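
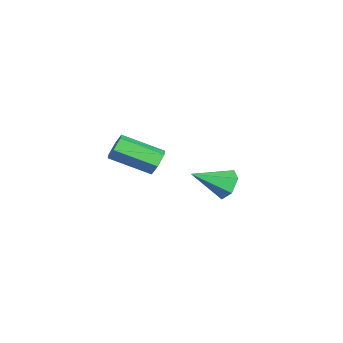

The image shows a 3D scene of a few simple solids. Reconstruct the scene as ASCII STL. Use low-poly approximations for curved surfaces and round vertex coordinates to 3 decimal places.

solid 
facet normal -0.323 0.827 -0.460
outer loop
vertex -2.149 -0.835 -3.104
vertex -2.603 -0.612 -2.384
vertex -1.771 -0.341 -2.481
endloop
endfacet
facet normal 0.903 -0.274 -0.331
outer loop
vertex -2.149 -0.835 -3.104
vertex -1.771 -0.341 -2.481
vertex -1.977 -2.208 -1.496
endloop
endfacet
facet normal -0.323 0.827 -0.460
outer loop
vertex -1.771 -0.341 -2.481
vertex -2.603 -0.612 -2.384
vertex -2.225 -0.118 -1.761
endloop
endfacet
facet normal 0.857 0.164 0.489
outer loop
vertex -1.771 -0.341 -2.481
vertex -2.225 -0.118 -1.761
vertex -1.977 -2.208 -1.496
endloop
endfacet
facet normal -0.324 0.827 -0.459
outer loop
vertex -2.225 -0.118 -1.761
vertex -2.603 -0.612 -2.384
vertex -3.057 -0.39 -1.663
endloop
endfacet
facet normal 0.073 0.134 0.988
outer loop
vertex -2.225 -0.118 -1.761
vertex -3.057 -0.39 -1.663
vertex -1.977 -2.208 -1.496
endloop
endfacet
facet normal -0.325 0.827 -0.459
outer loop
vertex -3.057 -0.39 -1.663
vertex -2.603 -0.612 -2.384
vertex -3.434 -0.884 -2.286
endloop
endfacet
facet normal -0.665 -0.334 0.668
outer loop
vertex -3.057 -0.39 -1.663
vertex -3.434 -0.884 -2.286
vertex -1.977 -2.208 -1.496
endloop
endfacet
facet normal -0.325 0.827 -0.460
outer loop
vertex -3.434 -0.884 -2.286
vertex -2.603 -0.612 -2.384
vertex -2.98 -1.106 -3.006
endloop
endfacet
facet normal -0.618 -0.771 -0.152
outer loop
vertex -3.434 -0.884 -2.286
vertex -2.98 -1.106 -3.006
vertex -1.977 -2.208 -1.496
endloop
endfacet
facet normal -0.324 0.827 -0.460
outer loop
vertex -2.98 -1.106 -3.006
vertex -2.603 -0.612 -2.384
vertex -2.149 -0.835 -3.104
endloop
endfacet
facet normal 0.165 -0.741 -0.651
outer loop
vertex -2.98 -1.106 -3.006
vertex -2.149 -0.835 -3.104
vertex -1.977 -2.208 -1.496
endloop
endfacet
facet normal -0.038 0.902 -0.429
outer loop
vertex 3.301 -2.627 2.18
vertex 3.071 -2.919 1.587
vertex 2.614 -2.707 2.073
endloop
endfacet
facet normal -0.187 0.415 0.890
outer loop
vertex 3.301 -2.627 2.18
vertex 2.614 -2.707 2.073
vertex 3.379 -4.45 3.047
endloop
endfacet
facet normal -0.187 0.415 0.890
outer loop
vertex 3.379 -4.45 3.047
vertex 2.614 -2.707 2.073
vertex 2.692 -4.53 2.94
endloop
endfacet
facet normal 0.039 -0.903 0.428
outer loop
vertex 3.379 -4.45 3.047
vertex 2.692 -4.53 2.94
vertex 3.149 -4.741 2.453
endloop
endfacet
facet normal -0.038 0.902 -0.429
outer loop
vertex 2.614 -2.707 2.073
vertex 3.071 -2.919 1.587
vertex 2.384 -2.999 1.48
endloop
endfacet
facet normal -0.944 0.108 0.313
outer loop
vertex 2.614 -2.707 2.073
vertex 2.384 -2.999 1.48
vertex 2.692 -4.53 2.94
endloop
endfacet
facet normal -0.944 0.108 0.312
outer loop
vertex 2.692 -4.53 2.94
vertex 2.384 -2.999 1.48
vertex 2.462 -4.822 2.346
endloop
endfacet
facet normal 0.040 -0.903 0.428
outer loop
vertex 2.692 -4.53 2.94
vertex 2.462 -4.822 2.346
vertex 3.149 -4.741 2.453
endloop
endfacet
facet normal -0.039 0.903 -0.428
outer loop
vertex 2.384 -2.999 1.48
vertex 3.071 -2.919 1.587
vertex 2.841 -3.21 0.993
endloop
endfacet
facet normal -0.757 -0.307 -0.577
outer loop
vertex 2.384 -2.999 1.48
vertex 2.841 -3.21 0.993
vertex 2.462 -4.822 2.346
endloop
endfacet
facet normal -0.756 -0.307 -0.578
outer loop
vertex 2.462 -4.822 2.346
vertex 2.841 -3.21 0.993
vertex 2.919 -5.033 1.86
endloop
endfacet
facet normal 0.040 -0.902 0.429
outer loop
vertex 2.462 -4.822 2.346
vertex 2.919 -5.033 1.86
vertex 3.149 -4.741 2.453
endloop
endfacet
facet normal -0.039 0.903 -0.428
outer loop
vertex 2.841 -3.21 0.993
vertex 3.071 -2.919 1.587
vertex 3.528 -3.13 1.1
endloop
endfacet
facet normal 0.187 -0.415 -0.890
outer loop
vertex 2.841 -3.21 0.993
vertex 3.528 -3.13 1.1
vertex 2.919 -5.033 1.86
endloop
endfacet
facet normal 0.187 -0.415 -0.890
outer loop
vertex 2.919 -5.033 1.86
vertex 3.528 -3.13 1.1
vertex 3.606 -4.953 1.967
endloop
endfacet
facet normal 0.038 -0.902 0.429
outer loop
vertex 2.919 -5.033 1.86
vertex 3.606 -4.953 1.967
vertex 3.149 -4.741 2.453
endloop
endfacet
facet normal -0.040 0.903 -0.428
outer loop
vertex 3.528 -3.13 1.1
vertex 3.071 -2.919 1.587
vertex 3.758 -2.838 1.694
endloop
endfacet
facet normal 0.944 -0.108 -0.312
outer loop
vertex 3.528 -3.13 1.1
vertex 3.758 -2.838 1.694
vertex 3.606 -4.953 1.967
endloop
endfacet
facet normal 0.944 -0.108 -0.313
outer loop
vertex 3.606 -4.953 1.967
vertex 3.758 -2.838 1.694
vertex 3.836 -4.661 2.56
endloop
endfacet
facet normal 0.038 -0.902 0.429
outer loop
vertex 3.606 -4.953 1.967
vertex 3.836 -4.661 2.56
vertex 3.149 -4.741 2.453
endloop
endfacet
facet normal -0.040 0.902 -0.429
outer loop
vertex 3.758 -2.838 1.694
vertex 3.071 -2.919 1.587
vertex 3.301 -2.627 2.18
endloop
endfacet
facet normal 0.756 0.307 0.578
outer loop
vertex 3.758 -2.838 1.694
vertex 3.301 -2.627 2.18
vertex 3.836 -4.661 2.56
endloop
endfacet
facet normal 0.757 0.307 0.577
outer loop
vertex 3.836 -4.661 2.56
vertex 3.301 -2.627 2.18
vertex 3.379 -4.45 3.047
endloop
endfacet
facet normal 0.039 -0.903 0.428
outer loop
vertex 3.836 -4.661 2.56
vertex 3.379 -4.45 3.047
vertex 3.149 -4.741 2.453
endloop
endfacet

endsolid


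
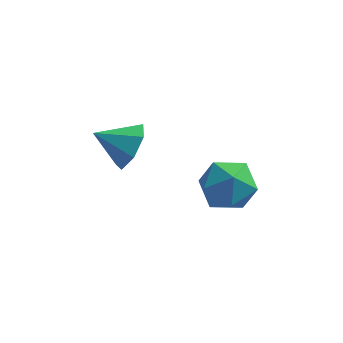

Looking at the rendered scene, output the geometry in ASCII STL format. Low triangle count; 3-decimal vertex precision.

solid 
facet normal -0.601 0.684 -0.414
outer loop
vertex 2.43 -2.739 -2.512
vertex 1.583 -2.982 -1.685
vertex 2.409 -2.126 -1.47
endloop
endfacet
facet normal 0.085 0.860 -0.504
outer loop
vertex 2.43 -2.739 -2.512
vertex 2.409 -2.126 -1.47
vertex 3.463 -2.5 -1.93
endloop
endfacet
facet normal 0.405 0.327 -0.854
outer loop
vertex 2.43 -2.739 -2.512
vertex 3.463 -2.5 -1.93
vertex 3.288 -3.587 -2.429
endloop
endfacet
facet normal -0.082 -0.179 -0.980
outer loop
vertex 2.43 -2.739 -2.512
vertex 3.288 -3.587 -2.429
vertex 2.126 -3.886 -2.277
endloop
endfacet
facet normal -0.704 0.041 -0.709
outer loop
vertex 2.43 -2.739 -2.512
vertex 2.126 -3.886 -2.277
vertex 1.583 -2.982 -1.685
endloop
endfacet
facet normal 0.385 0.912 0.140
outer loop
vertex 3.463 -2.5 -1.93
vertex 2.409 -2.126 -1.47
vertex 3.254 -2.594 -0.743
endloop
endfacet
facet normal -0.724 0.627 0.286
outer loop
vertex 2.409 -2.126 -1.47
vertex 1.583 -2.982 -1.685
vertex 2.092 -2.893 -0.591
endloop
endfacet
facet normal -0.892 -0.411 -0.190
outer loop
vertex 1.583 -2.982 -1.685
vertex 2.126 -3.886 -2.277
vertex 1.917 -3.98 -1.09
endloop
endfacet
facet normal 0.116 -0.769 -0.629
outer loop
vertex 2.126 -3.886 -2.277
vertex 3.288 -3.587 -2.429
vertex 2.971 -4.354 -1.55
endloop
endfacet
facet normal 0.904 0.049 -0.425
outer loop
vertex 3.288 -3.587 -2.429
vertex 3.463 -2.5 -1.93
vertex 3.797 -3.498 -1.335
endloop
endfacet
facet normal 0.082 0.179 0.980
outer loop
vertex 2.95 -3.741 -0.508
vertex 3.254 -2.594 -0.743
vertex 2.092 -2.893 -0.591
endloop
endfacet
facet normal -0.405 -0.327 0.854
outer loop
vertex 2.95 -3.741 -0.508
vertex 2.092 -2.893 -0.591
vertex 1.917 -3.98 -1.09
endloop
endfacet
facet normal -0.085 -0.860 0.504
outer loop
vertex 2.95 -3.741 -0.508
vertex 1.917 -3.98 -1.09
vertex 2.971 -4.354 -1.55
endloop
endfacet
facet normal 0.601 -0.684 0.414
outer loop
vertex 2.95 -3.741 -0.508
vertex 2.971 -4.354 -1.55
vertex 3.797 -3.498 -1.335
endloop
endfacet
facet normal 0.704 -0.041 0.709
outer loop
vertex 2.95 -3.741 -0.508
vertex 3.797 -3.498 -1.335
vertex 3.254 -2.594 -0.743
endloop
endfacet
facet normal -0.116 0.769 0.629
outer loop
vertex 2.092 -2.893 -0.591
vertex 3.254 -2.594 -0.743
vertex 2.409 -2.126 -1.47
endloop
endfacet
facet normal -0.904 -0.049 0.425
outer loop
vertex 1.917 -3.98 -1.09
vertex 2.092 -2.893 -0.591
vertex 1.583 -2.982 -1.685
endloop
endfacet
facet normal -0.385 -0.912 -0.140
outer loop
vertex 2.971 -4.354 -1.55
vertex 1.917 -3.98 -1.09
vertex 2.126 -3.886 -2.277
endloop
endfacet
facet normal 0.724 -0.627 -0.286
outer loop
vertex 3.797 -3.498 -1.335
vertex 2.971 -4.354 -1.55
vertex 3.288 -3.587 -2.429
endloop
endfacet
facet normal 0.892 0.411 0.190
outer loop
vertex 3.254 -2.594 -0.743
vertex 3.797 -3.498 -1.335
vertex 3.463 -2.5 -1.93
endloop
endfacet
facet normal 0.864 0.099 -0.493
outer loop
vertex -0.392 -3.143 0.775
vertex -0.929 -2.894 -0.117
vertex -0.567 -2.24 0.649
endloop
endfacet
facet normal -0.067 0.125 0.990
outer loop
vertex -0.392 -3.143 0.775
vertex -0.567 -2.24 0.649
vertex -2.251 -3.046 0.637
endloop
endfacet
facet normal 0.864 0.099 -0.493
outer loop
vertex -0.567 -2.24 0.649
vertex -0.929 -2.894 -0.117
vertex -1.015 -1.829 -0.053
endloop
endfacet
facet normal -0.340 0.701 0.627
outer loop
vertex -0.567 -2.24 0.649
vertex -1.015 -1.829 -0.053
vertex -2.251 -3.046 0.637
endloop
endfacet
facet normal 0.865 0.099 -0.492
outer loop
vertex -1.015 -1.829 -0.053
vertex -0.929 -2.894 -0.117
vertex -1.397 -2.22 -0.803
endloop
endfacet
facet normal -0.705 0.709 -0.011
outer loop
vertex -1.015 -1.829 -0.053
vertex -1.397 -2.22 -0.803
vertex -2.251 -3.046 0.637
endloop
endfacet
facet normal 0.865 0.099 -0.492
outer loop
vertex -1.397 -2.22 -0.803
vertex -0.929 -2.894 -0.117
vertex -1.427 -3.118 -1.037
endloop
endfacet
facet normal -0.885 0.145 -0.442
outer loop
vertex -1.397 -2.22 -0.803
vertex -1.427 -3.118 -1.037
vertex -2.251 -3.046 0.637
endloop
endfacet
facet normal 0.865 0.100 -0.492
outer loop
vertex -1.427 -3.118 -1.037
vertex -0.929 -2.894 -0.117
vertex -1.081 -3.847 -0.577
endloop
endfacet
facet normal -0.746 -0.571 -0.343
outer loop
vertex -1.427 -3.118 -1.037
vertex -1.081 -3.847 -0.577
vertex -2.251 -3.046 0.637
endloop
endfacet
facet normal 0.865 0.100 -0.492
outer loop
vertex -1.081 -3.847 -0.577
vertex -0.929 -2.894 -0.117
vertex -0.621 -3.859 0.229
endloop
endfacet
facet normal -0.393 -0.895 0.211
outer loop
vertex -1.081 -3.847 -0.577
vertex -0.621 -3.859 0.229
vertex -2.251 -3.046 0.637
endloop
endfacet
facet normal 0.864 0.099 -0.493
outer loop
vertex -0.621 -3.859 0.229
vertex -0.929 -2.894 -0.117
vertex -0.392 -3.143 0.775
endloop
endfacet
facet normal -0.090 -0.585 0.806
outer loop
vertex -0.621 -3.859 0.229
vertex -0.392 -3.143 0.775
vertex -2.251 -3.046 0.637
endloop
endfacet

endsolid


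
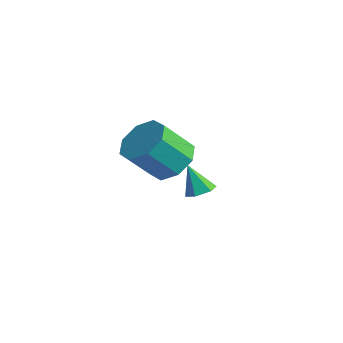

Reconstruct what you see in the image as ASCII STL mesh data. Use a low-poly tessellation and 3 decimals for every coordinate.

solid 
facet normal 0.208 0.629 -0.749
outer loop
vertex 1.611 -1.043 0.668
vertex 1.193 -1.678 0.018
vertex 0.863 -0.912 0.57
endloop
endfacet
facet normal 0.048 0.758 0.650
outer loop
vertex 1.611 -1.043 0.668
vertex 0.863 -0.912 0.57
vertex 1.265 -2.087 1.911
endloop
endfacet
facet normal 0.048 0.758 0.650
outer loop
vertex 1.265 -2.087 1.911
vertex 0.863 -0.912 0.57
vertex 0.517 -1.956 1.813
endloop
endfacet
facet normal -0.208 -0.629 0.749
outer loop
vertex 1.265 -2.087 1.911
vertex 0.517 -1.956 1.813
vertex 0.847 -2.722 1.262
endloop
endfacet
facet normal 0.209 0.629 -0.748
outer loop
vertex 0.863 -0.912 0.57
vertex 1.193 -1.678 0.018
vertex 0.309 -1.23 0.148
endloop
endfacet
facet normal -0.658 0.657 0.369
outer loop
vertex 0.863 -0.912 0.57
vertex 0.309 -1.23 0.148
vertex 0.517 -1.956 1.813
endloop
endfacet
facet normal -0.657 0.658 0.369
outer loop
vertex 0.517 -1.956 1.813
vertex 0.309 -1.23 0.148
vertex -0.037 -2.273 1.392
endloop
endfacet
facet normal -0.209 -0.629 0.749
outer loop
vertex 0.517 -1.956 1.813
vertex -0.037 -2.273 1.392
vertex 0.847 -2.722 1.262
endloop
endfacet
facet normal 0.209 0.629 -0.749
outer loop
vertex 0.309 -1.23 0.148
vertex 1.193 -1.678 0.018
vertex 0.273 -1.81 -0.349
endloop
endfacet
facet normal -0.977 0.171 -0.129
outer loop
vertex 0.309 -1.23 0.148
vertex 0.273 -1.81 -0.349
vertex -0.037 -2.273 1.392
endloop
endfacet
facet normal -0.977 0.172 -0.128
outer loop
vertex -0.037 -2.273 1.392
vertex 0.273 -1.81 -0.349
vertex -0.074 -2.854 0.894
endloop
endfacet
facet normal -0.209 -0.629 0.749
outer loop
vertex -0.037 -2.273 1.392
vertex -0.074 -2.854 0.894
vertex 0.847 -2.722 1.262
endloop
endfacet
facet normal 0.209 0.628 -0.749
outer loop
vertex 0.273 -1.81 -0.349
vertex 1.193 -1.678 0.018
vertex 0.775 -2.313 -0.631
endloop
endfacet
facet normal -0.725 -0.415 -0.550
outer loop
vertex 0.273 -1.81 -0.349
vertex 0.775 -2.313 -0.631
vertex -0.074 -2.854 0.894
endloop
endfacet
facet normal -0.724 -0.415 -0.551
outer loop
vertex -0.074 -2.854 0.894
vertex 0.775 -2.313 -0.631
vertex 0.429 -3.357 0.612
endloop
endfacet
facet normal -0.209 -0.629 0.749
outer loop
vertex -0.074 -2.854 0.894
vertex 0.429 -3.357 0.612
vertex 0.847 -2.722 1.262
endloop
endfacet
facet normal 0.208 0.629 -0.749
outer loop
vertex 0.775 -2.313 -0.631
vertex 1.193 -1.678 0.018
vertex 1.523 -2.444 -0.533
endloop
endfacet
facet normal -0.048 -0.758 -0.650
outer loop
vertex 0.775 -2.313 -0.631
vertex 1.523 -2.444 -0.533
vertex 0.429 -3.357 0.612
endloop
endfacet
facet normal -0.048 -0.758 -0.650
outer loop
vertex 0.429 -3.357 0.612
vertex 1.523 -2.444 -0.533
vertex 1.177 -3.488 0.71
endloop
endfacet
facet normal -0.208 -0.629 0.749
outer loop
vertex 0.429 -3.357 0.612
vertex 1.177 -3.488 0.71
vertex 0.847 -2.722 1.262
endloop
endfacet
facet normal 0.209 0.629 -0.749
outer loop
vertex 1.523 -2.444 -0.533
vertex 1.193 -1.678 0.018
vertex 2.077 -2.127 -0.112
endloop
endfacet
facet normal 0.657 -0.657 -0.369
outer loop
vertex 1.523 -2.444 -0.533
vertex 2.077 -2.127 -0.112
vertex 1.177 -3.488 0.71
endloop
endfacet
facet normal 0.658 -0.657 -0.368
outer loop
vertex 1.177 -3.488 0.71
vertex 2.077 -2.127 -0.112
vertex 1.731 -3.17 1.132
endloop
endfacet
facet normal -0.209 -0.629 0.748
outer loop
vertex 1.177 -3.488 0.71
vertex 1.731 -3.17 1.132
vertex 0.847 -2.722 1.262
endloop
endfacet
facet normal 0.209 0.629 -0.749
outer loop
vertex 2.077 -2.127 -0.112
vertex 1.193 -1.678 0.018
vertex 2.114 -1.546 0.386
endloop
endfacet
facet normal 0.977 -0.172 0.128
outer loop
vertex 2.077 -2.127 -0.112
vertex 2.114 -1.546 0.386
vertex 1.731 -3.17 1.132
endloop
endfacet
facet normal 0.977 -0.171 0.129
outer loop
vertex 1.731 -3.17 1.132
vertex 2.114 -1.546 0.386
vertex 1.767 -2.59 1.629
endloop
endfacet
facet normal -0.209 -0.629 0.749
outer loop
vertex 1.731 -3.17 1.132
vertex 1.767 -2.59 1.629
vertex 0.847 -2.722 1.262
endloop
endfacet
facet normal 0.209 0.629 -0.749
outer loop
vertex 2.114 -1.546 0.386
vertex 1.193 -1.678 0.018
vertex 1.611 -1.043 0.668
endloop
endfacet
facet normal 0.724 0.415 0.551
outer loop
vertex 2.114 -1.546 0.386
vertex 1.611 -1.043 0.668
vertex 1.767 -2.59 1.629
endloop
endfacet
facet normal 0.725 0.415 0.550
outer loop
vertex 1.767 -2.59 1.629
vertex 1.611 -1.043 0.668
vertex 1.265 -2.087 1.911
endloop
endfacet
facet normal -0.209 -0.628 0.749
outer loop
vertex 1.767 -2.59 1.629
vertex 1.265 -2.087 1.911
vertex 0.847 -2.722 1.262
endloop
endfacet
facet normal 0.449 0.110 -0.887
outer loop
vertex -0.542 0.783 -3.589
vertex -0.852 1.312 -3.68
vertex -0.299 1.321 -3.399
endloop
endfacet
facet normal 0.576 -0.491 0.653
outer loop
vertex -0.542 0.783 -3.589
vertex -0.299 1.321 -3.399
vertex -1.448 1.168 -2.5
endloop
endfacet
facet normal 0.449 0.108 -0.887
outer loop
vertex -0.299 1.321 -3.399
vertex -0.852 1.312 -3.68
vertex -0.608 1.85 -3.491
endloop
endfacet
facet normal 0.519 0.432 0.737
outer loop
vertex -0.299 1.321 -3.399
vertex -0.608 1.85 -3.491
vertex -1.448 1.168 -2.5
endloop
endfacet
facet normal 0.448 0.109 -0.888
outer loop
vertex -0.608 1.85 -3.491
vertex -0.852 1.312 -3.68
vertex -1.161 1.842 -3.771
endloop
endfacet
facet normal -0.224 0.881 0.417
outer loop
vertex -0.608 1.85 -3.491
vertex -1.161 1.842 -3.771
vertex -1.448 1.168 -2.5
endloop
endfacet
facet normal 0.448 0.109 -0.888
outer loop
vertex -1.161 1.842 -3.771
vertex -0.852 1.312 -3.68
vertex -1.405 1.304 -3.96
endloop
endfacet
facet normal -0.912 0.410 0.011
outer loop
vertex -1.161 1.842 -3.771
vertex -1.405 1.304 -3.96
vertex -1.448 1.168 -2.5
endloop
endfacet
facet normal 0.448 0.110 -0.887
outer loop
vertex -1.405 1.304 -3.96
vertex -0.852 1.312 -3.68
vertex -1.095 0.774 -3.869
endloop
endfacet
facet normal -0.855 -0.513 -0.073
outer loop
vertex -1.405 1.304 -3.96
vertex -1.095 0.774 -3.869
vertex -1.448 1.168 -2.5
endloop
endfacet
facet normal 0.448 0.110 -0.887
outer loop
vertex -1.095 0.774 -3.869
vertex -0.852 1.312 -3.68
vertex -0.542 0.783 -3.589
endloop
endfacet
facet normal -0.110 -0.962 0.249
outer loop
vertex -1.095 0.774 -3.869
vertex -0.542 0.783 -3.589
vertex -1.448 1.168 -2.5
endloop
endfacet

endsolid


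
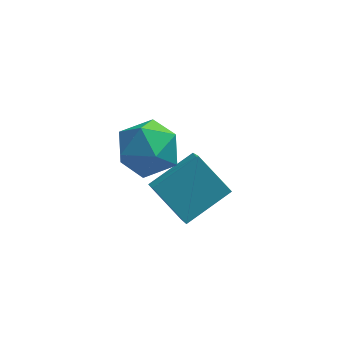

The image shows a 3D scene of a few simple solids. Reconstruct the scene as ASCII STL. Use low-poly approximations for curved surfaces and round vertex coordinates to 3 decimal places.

solid 
facet normal 0.302 0.391 0.869
outer loop
vertex 1.874 2.775 2.446
vertex 1.588 2.024 2.883
vertex 2.444 2.07 2.565
endloop
endfacet
facet normal 0.705 0.626 0.332
outer loop
vertex 1.874 2.775 2.446
vertex 2.444 2.07 2.565
vertex 2.426 2.514 1.765
endloop
endfacet
facet normal 0.278 0.951 -0.139
outer loop
vertex 1.874 2.775 2.446
vertex 2.426 2.514 1.765
vertex 1.558 2.742 1.589
endloop
endfacet
facet normal -0.390 0.914 0.109
outer loop
vertex 1.874 2.775 2.446
vertex 1.558 2.742 1.589
vertex 1.04 2.439 2.279
endloop
endfacet
facet normal -0.376 0.569 0.732
outer loop
vertex 1.874 2.775 2.446
vertex 1.04 2.439 2.279
vertex 1.588 2.024 2.883
endloop
endfacet
facet normal 0.998 0.059 0.010
outer loop
vertex 2.426 2.514 1.765
vertex 2.444 2.07 2.565
vertex 2.48 1.601 1.781
endloop
endfacet
facet normal 0.345 -0.323 0.881
outer loop
vertex 2.444 2.07 2.565
vertex 1.588 2.024 2.883
vertex 1.962 1.298 2.471
endloop
endfacet
facet normal -0.751 -0.033 0.659
outer loop
vertex 1.588 2.024 2.883
vertex 1.04 2.439 2.279
vertex 1.094 1.526 2.295
endloop
endfacet
facet normal -0.775 0.526 -0.350
outer loop
vertex 1.04 2.439 2.279
vertex 1.558 2.742 1.589
vertex 1.076 1.97 1.495
endloop
endfacet
facet normal 0.306 0.584 -0.752
outer loop
vertex 1.558 2.742 1.589
vertex 2.426 2.514 1.765
vertex 1.932 2.016 1.177
endloop
endfacet
facet normal 0.390 -0.914 -0.109
outer loop
vertex 1.646 1.265 1.614
vertex 2.48 1.601 1.781
vertex 1.962 1.298 2.471
endloop
endfacet
facet normal -0.278 -0.951 0.139
outer loop
vertex 1.646 1.265 1.614
vertex 1.962 1.298 2.471
vertex 1.094 1.526 2.295
endloop
endfacet
facet normal -0.705 -0.626 -0.332
outer loop
vertex 1.646 1.265 1.614
vertex 1.094 1.526 2.295
vertex 1.076 1.97 1.495
endloop
endfacet
facet normal -0.302 -0.391 -0.869
outer loop
vertex 1.646 1.265 1.614
vertex 1.076 1.97 1.495
vertex 1.932 2.016 1.177
endloop
endfacet
facet normal 0.376 -0.569 -0.732
outer loop
vertex 1.646 1.265 1.614
vertex 1.932 2.016 1.177
vertex 2.48 1.601 1.781
endloop
endfacet
facet normal 0.775 -0.526 0.350
outer loop
vertex 1.962 1.298 2.471
vertex 2.48 1.601 1.781
vertex 2.444 2.07 2.565
endloop
endfacet
facet normal -0.306 -0.584 0.752
outer loop
vertex 1.094 1.526 2.295
vertex 1.962 1.298 2.471
vertex 1.588 2.024 2.883
endloop
endfacet
facet normal -0.998 -0.059 -0.010
outer loop
vertex 1.076 1.97 1.495
vertex 1.094 1.526 2.295
vertex 1.04 2.439 2.279
endloop
endfacet
facet normal -0.345 0.323 -0.881
outer loop
vertex 1.932 2.016 1.177
vertex 1.076 1.97 1.495
vertex 1.558 2.742 1.589
endloop
endfacet
facet normal 0.751 0.033 -0.659
outer loop
vertex 2.48 1.601 1.781
vertex 1.932 2.016 1.177
vertex 2.426 2.514 1.765
endloop
endfacet
facet normal -0.773 -0.495 -0.397
outer loop
vertex 2.712 1.453 -0.632
vertex 1.865 2.096 0.215
vertex 2.584 2.226 -1.347
endloop
endfacet
facet normal 0.623 -0.473 -0.623
outer loop
vertex 3.735 2.964 -0.755
vertex 2.712 1.453 -0.632
vertex 2.584 2.226 -1.347
endloop
endfacet
facet normal -0.773 -0.495 -0.397
outer loop
vertex 2.584 2.226 -1.347
vertex 1.865 2.096 0.215
vertex 1.737 2.869 -0.499
endloop
endfacet
facet normal -0.121 0.729 -0.674
outer loop
vertex 1.737 2.869 -0.499
vertex 3.735 2.964 -0.755
vertex 2.584 2.226 -1.347
endloop
endfacet
facet normal 0.121 -0.729 0.674
outer loop
vertex 2.712 1.453 -0.632
vertex 3.016 2.834 0.807
vertex 1.865 2.096 0.215
endloop
endfacet
facet normal 0.623 -0.473 -0.623
outer loop
vertex 3.863 2.191 -0.041
vertex 2.712 1.453 -0.632
vertex 3.735 2.964 -0.755
endloop
endfacet
facet normal 0.121 -0.729 0.674
outer loop
vertex 3.863 2.191 -0.041
vertex 3.016 2.834 0.807
vertex 2.712 1.453 -0.632
endloop
endfacet
facet normal -0.623 0.472 0.623
outer loop
vertex 1.865 2.096 0.215
vertex 3.016 2.834 0.807
vertex 1.737 2.869 -0.499
endloop
endfacet
facet normal -0.121 0.729 -0.674
outer loop
vertex 2.888 3.607 0.092
vertex 3.735 2.964 -0.755
vertex 1.737 2.869 -0.499
endloop
endfacet
facet normal -0.623 0.473 0.623
outer loop
vertex 1.737 2.869 -0.499
vertex 3.016 2.834 0.807
vertex 2.888 3.607 0.092
endloop
endfacet
facet normal 0.773 0.495 0.397
outer loop
vertex 2.888 3.607 0.092
vertex 3.863 2.191 -0.041
vertex 3.735 2.964 -0.755
endloop
endfacet
facet normal 0.773 0.495 0.397
outer loop
vertex 3.016 2.834 0.807
vertex 3.863 2.191 -0.041
vertex 2.888 3.607 0.092
endloop
endfacet

endsolid


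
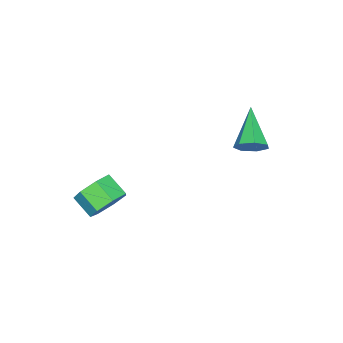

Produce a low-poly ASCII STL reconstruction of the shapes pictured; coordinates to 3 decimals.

solid 
facet normal 0.749 0.408 -0.522
outer loop
vertex -0.288 1.816 -0.248
vertex -0.791 2.145 -0.712
vertex -0.491 2.417 -0.069
endloop
endfacet
facet normal 0.323 -0.168 0.931
outer loop
vertex -0.288 1.816 -0.248
vertex -0.491 2.417 -0.069
vertex -2.349 1.295 0.372
endloop
endfacet
facet normal 0.748 0.409 -0.522
outer loop
vertex -0.491 2.417 -0.069
vertex -0.791 2.145 -0.712
vertex -0.921 2.814 -0.374
endloop
endfacet
facet normal -0.116 0.523 0.844
outer loop
vertex -0.491 2.417 -0.069
vertex -0.921 2.814 -0.374
vertex -2.349 1.295 0.372
endloop
endfacet
facet normal 0.748 0.409 -0.522
outer loop
vertex -0.921 2.814 -0.374
vertex -0.791 2.145 -0.712
vertex -1.253 2.707 -0.934
endloop
endfacet
facet normal -0.644 0.725 0.243
outer loop
vertex -0.921 2.814 -0.374
vertex -1.253 2.707 -0.934
vertex -2.349 1.295 0.372
endloop
endfacet
facet normal 0.749 0.410 -0.521
outer loop
vertex -1.253 2.707 -0.934
vertex -0.791 2.145 -0.712
vertex -1.237 2.178 -1.327
endloop
endfacet
facet normal -0.863 0.284 -0.417
outer loop
vertex -1.253 2.707 -0.934
vertex -1.237 2.178 -1.327
vertex -2.349 1.295 0.372
endloop
endfacet
facet normal 0.749 0.409 -0.521
outer loop
vertex -1.237 2.178 -1.327
vertex -0.791 2.145 -0.712
vertex -0.886 1.624 -1.257
endloop
endfacet
facet normal -0.609 -0.467 -0.641
outer loop
vertex -1.237 2.178 -1.327
vertex -0.886 1.624 -1.257
vertex -2.349 1.295 0.372
endloop
endfacet
facet normal 0.748 0.410 -0.522
outer loop
vertex -0.886 1.624 -1.257
vertex -0.791 2.145 -0.712
vertex -0.463 1.463 -0.777
endloop
endfacet
facet normal -0.072 -0.963 -0.259
outer loop
vertex -0.886 1.624 -1.257
vertex -0.463 1.463 -0.777
vertex -2.349 1.295 0.372
endloop
endfacet
facet normal 0.749 0.410 -0.521
outer loop
vertex -0.463 1.463 -0.777
vertex -0.791 2.145 -0.712
vertex -0.288 1.816 -0.248
endloop
endfacet
facet normal 0.342 -0.830 0.441
outer loop
vertex -0.463 1.463 -0.777
vertex -0.288 1.816 -0.248
vertex -2.349 1.295 0.372
endloop
endfacet
facet normal 0.232 0.821 -0.522
outer loop
vertex 4.021 -1.651 -2.035
vertex 3.675 -2.054 -2.823
vertex 3.221 -1.518 -2.182
endloop
endfacet
facet normal -0.062 0.548 0.834
outer loop
vertex 4.021 -1.651 -2.035
vertex 3.221 -1.518 -2.182
vertex 3.752 -2.603 -1.43
endloop
endfacet
facet normal -0.063 0.548 0.834
outer loop
vertex 3.752 -2.603 -1.43
vertex 3.221 -1.518 -2.182
vertex 2.952 -2.471 -1.577
endloop
endfacet
facet normal -0.231 -0.821 0.522
outer loop
vertex 3.752 -2.603 -1.43
vertex 2.952 -2.471 -1.577
vertex 3.405 -3.006 -2.217
endloop
endfacet
facet normal 0.232 0.821 -0.522
outer loop
vertex 3.221 -1.518 -2.182
vertex 3.675 -2.054 -2.823
vertex 2.762 -1.789 -2.812
endloop
endfacet
facet normal -0.798 0.467 0.381
outer loop
vertex 3.221 -1.518 -2.182
vertex 2.762 -1.789 -2.812
vertex 2.952 -2.471 -1.577
endloop
endfacet
facet normal -0.797 0.468 0.381
outer loop
vertex 2.952 -2.471 -1.577
vertex 2.762 -1.789 -2.812
vertex 2.493 -2.741 -2.206
endloop
endfacet
facet normal -0.232 -0.821 0.522
outer loop
vertex 2.952 -2.471 -1.577
vertex 2.493 -2.741 -2.206
vertex 3.405 -3.006 -2.217
endloop
endfacet
facet normal 0.232 0.821 -0.522
outer loop
vertex 2.762 -1.789 -2.812
vertex 3.675 -2.054 -2.823
vertex 2.99 -2.259 -3.449
endloop
endfacet
facet normal -0.933 0.035 -0.359
outer loop
vertex 2.762 -1.789 -2.812
vertex 2.99 -2.259 -3.449
vertex 2.493 -2.741 -2.206
endloop
endfacet
facet normal -0.933 0.035 -0.359
outer loop
vertex 2.493 -2.741 -2.206
vertex 2.99 -2.259 -3.449
vertex 2.721 -3.211 -2.844
endloop
endfacet
facet normal -0.232 -0.821 0.522
outer loop
vertex 2.493 -2.741 -2.206
vertex 2.721 -3.211 -2.844
vertex 3.405 -3.006 -2.217
endloop
endfacet
facet normal 0.232 0.821 -0.522
outer loop
vertex 2.99 -2.259 -3.449
vertex 3.675 -2.054 -2.823
vertex 3.734 -2.575 -3.615
endloop
endfacet
facet normal -0.365 -0.424 -0.829
outer loop
vertex 2.99 -2.259 -3.449
vertex 3.734 -2.575 -3.615
vertex 2.721 -3.211 -2.844
endloop
endfacet
facet normal -0.365 -0.424 -0.829
outer loop
vertex 2.721 -3.211 -2.844
vertex 3.734 -2.575 -3.615
vertex 3.465 -3.527 -3.01
endloop
endfacet
facet normal -0.232 -0.821 0.522
outer loop
vertex 2.721 -3.211 -2.844
vertex 3.465 -3.527 -3.01
vertex 3.405 -3.006 -2.217
endloop
endfacet
facet normal 0.232 0.820 -0.522
outer loop
vertex 3.734 -2.575 -3.615
vertex 3.675 -2.054 -2.823
vertex 4.432 -2.498 -3.184
endloop
endfacet
facet normal 0.478 -0.563 -0.674
outer loop
vertex 3.734 -2.575 -3.615
vertex 4.432 -2.498 -3.184
vertex 3.465 -3.527 -3.01
endloop
endfacet
facet normal 0.478 -0.563 -0.674
outer loop
vertex 3.465 -3.527 -3.01
vertex 4.432 -2.498 -3.184
vertex 4.163 -3.45 -2.579
endloop
endfacet
facet normal -0.232 -0.821 0.522
outer loop
vertex 3.465 -3.527 -3.01
vertex 4.163 -3.45 -2.579
vertex 3.405 -3.006 -2.217
endloop
endfacet
facet normal 0.232 0.821 -0.522
outer loop
vertex 4.432 -2.498 -3.184
vertex 3.675 -2.054 -2.823
vertex 4.56 -2.087 -2.481
endloop
endfacet
facet normal 0.960 -0.279 -0.012
outer loop
vertex 4.432 -2.498 -3.184
vertex 4.56 -2.087 -2.481
vertex 4.163 -3.45 -2.579
endloop
endfacet
facet normal 0.960 -0.279 -0.012
outer loop
vertex 4.163 -3.45 -2.579
vertex 4.56 -2.087 -2.481
vertex 4.291 -3.039 -1.876
endloop
endfacet
facet normal -0.232 -0.821 0.522
outer loop
vertex 4.163 -3.45 -2.579
vertex 4.291 -3.039 -1.876
vertex 3.405 -3.006 -2.217
endloop
endfacet
facet normal 0.232 0.821 -0.522
outer loop
vertex 4.56 -2.087 -2.481
vertex 3.675 -2.054 -2.823
vertex 4.021 -1.651 -2.035
endloop
endfacet
facet normal 0.720 0.216 0.659
outer loop
vertex 4.56 -2.087 -2.481
vertex 4.021 -1.651 -2.035
vertex 4.291 -3.039 -1.876
endloop
endfacet
facet normal 0.720 0.216 0.659
outer loop
vertex 4.291 -3.039 -1.876
vertex 4.021 -1.651 -2.035
vertex 3.752 -2.603 -1.43
endloop
endfacet
facet normal -0.232 -0.821 0.522
outer loop
vertex 4.291 -3.039 -1.876
vertex 3.752 -2.603 -1.43
vertex 3.405 -3.006 -2.217
endloop
endfacet

endsolid


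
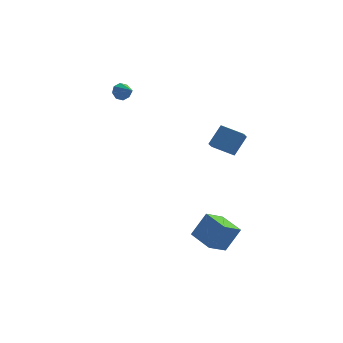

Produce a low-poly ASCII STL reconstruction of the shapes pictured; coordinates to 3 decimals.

solid 
facet normal -0.430 -0.509 -0.746
outer loop
vertex 4.096 -1.013 1.125
vertex 2.831 -0.479 1.489
vertex 4.226 -0.339 0.59
endloop
endfacet
facet normal 0.890 -0.376 -0.257
outer loop
vertex 4.849 0.399 1.671
vertex 4.096 -1.013 1.125
vertex 4.226 -0.339 0.59
endloop
endfacet
facet normal -0.430 -0.509 -0.746
outer loop
vertex 4.226 -0.339 0.59
vertex 2.831 -0.479 1.489
vertex 2.962 0.195 0.954
endloop
endfacet
facet normal 0.150 0.774 -0.615
outer loop
vertex 2.962 0.195 0.954
vertex 4.849 0.399 1.671
vertex 4.226 -0.339 0.59
endloop
endfacet
facet normal -0.150 -0.774 0.615
outer loop
vertex 4.096 -1.013 1.125
vertex 3.454 0.259 2.57
vertex 2.831 -0.479 1.489
endloop
endfacet
facet normal 0.891 -0.376 -0.256
outer loop
vertex 4.718 -0.275 2.206
vertex 4.096 -1.013 1.125
vertex 4.849 0.399 1.671
endloop
endfacet
facet normal -0.150 -0.774 0.615
outer loop
vertex 4.718 -0.275 2.206
vertex 3.454 0.259 2.57
vertex 4.096 -1.013 1.125
endloop
endfacet
facet normal -0.890 0.376 0.256
outer loop
vertex 2.831 -0.479 1.489
vertex 3.454 0.259 2.57
vertex 2.962 0.195 0.954
endloop
endfacet
facet normal 0.150 0.774 -0.615
outer loop
vertex 3.584 0.933 2.035
vertex 4.849 0.399 1.671
vertex 2.962 0.195 0.954
endloop
endfacet
facet normal -0.891 0.375 0.256
outer loop
vertex 2.962 0.195 0.954
vertex 3.454 0.259 2.57
vertex 3.584 0.933 2.035
endloop
endfacet
facet normal 0.429 0.509 0.746
outer loop
vertex 3.584 0.933 2.035
vertex 4.718 -0.275 2.206
vertex 4.849 0.399 1.671
endloop
endfacet
facet normal 0.430 0.509 0.746
outer loop
vertex 3.454 0.259 2.57
vertex 4.718 -0.275 2.206
vertex 3.584 0.933 2.035
endloop
endfacet
facet normal -0.474 -0.200 -0.857
outer loop
vertex 3.089 -4.345 -4.345
vertex 2.067 -3.105 -4.069
vertex 3.93 -3.505 -5.006
endloop
endfacet
facet normal 0.627 -0.761 -0.169
outer loop
vertex 4.713 -3.175 -3.591
vertex 3.089 -4.345 -4.345
vertex 3.93 -3.505 -5.006
endloop
endfacet
facet normal -0.474 -0.200 -0.857
outer loop
vertex 3.93 -3.505 -5.006
vertex 2.067 -3.105 -4.069
vertex 2.908 -2.265 -4.73
endloop
endfacet
facet normal 0.618 0.618 -0.486
outer loop
vertex 2.908 -2.265 -4.73
vertex 4.713 -3.175 -3.591
vertex 3.93 -3.505 -5.006
endloop
endfacet
facet normal -0.618 -0.618 0.486
outer loop
vertex 3.089 -4.345 -4.345
vertex 2.85 -2.775 -2.654
vertex 2.067 -3.105 -4.069
endloop
endfacet
facet normal 0.627 -0.761 -0.169
outer loop
vertex 3.872 -4.015 -2.93
vertex 3.089 -4.345 -4.345
vertex 4.713 -3.175 -3.591
endloop
endfacet
facet normal -0.618 -0.618 0.486
outer loop
vertex 3.872 -4.015 -2.93
vertex 2.85 -2.775 -2.654
vertex 3.089 -4.345 -4.345
endloop
endfacet
facet normal -0.627 0.761 0.169
outer loop
vertex 2.067 -3.105 -4.069
vertex 2.85 -2.775 -2.654
vertex 2.908 -2.265 -4.73
endloop
endfacet
facet normal 0.618 0.618 -0.486
outer loop
vertex 3.691 -1.935 -3.315
vertex 4.713 -3.175 -3.591
vertex 2.908 -2.265 -4.73
endloop
endfacet
facet normal -0.627 0.761 0.169
outer loop
vertex 2.908 -2.265 -4.73
vertex 2.85 -2.775 -2.654
vertex 3.691 -1.935 -3.315
endloop
endfacet
facet normal 0.474 0.200 0.857
outer loop
vertex 3.691 -1.935 -3.315
vertex 3.872 -4.015 -2.93
vertex 4.713 -3.175 -3.591
endloop
endfacet
facet normal 0.474 0.200 0.857
outer loop
vertex 2.85 -2.775 -2.654
vertex 3.872 -4.015 -2.93
vertex 3.691 -1.935 -3.315
endloop
endfacet
facet normal -0.597 0.695 -0.401
outer loop
vertex -1.809 3.543 3.07
vertex -2.226 3.443 3.517
vertex -1.74 3.821 3.449
endloop
endfacet
facet normal 0.972 0.067 -0.226
outer loop
vertex -1.809 3.543 3.07
vertex -1.74 3.821 3.449
vertex -1.534 2.637 3.983
endloop
endfacet
facet normal -0.597 0.695 -0.401
outer loop
vertex -1.74 3.821 3.449
vertex -2.226 3.443 3.517
vertex -1.956 3.877 3.867
endloop
endfacet
facet normal 0.856 0.329 0.398
outer loop
vertex -1.74 3.821 3.449
vertex -1.956 3.877 3.867
vertex -1.534 2.637 3.983
endloop
endfacet
facet normal -0.597 0.695 -0.401
outer loop
vertex -1.956 3.877 3.867
vertex -2.226 3.443 3.517
vertex -2.33 3.679 4.081
endloop
endfacet
facet normal 0.395 0.218 0.892
outer loop
vertex -1.956 3.877 3.867
vertex -2.33 3.679 4.081
vertex -1.534 2.637 3.983
endloop
endfacet
facet normal -0.596 0.696 -0.401
outer loop
vertex -2.33 3.679 4.081
vertex -2.226 3.443 3.517
vertex -2.644 3.343 3.965
endloop
endfacet
facet normal -0.143 -0.201 0.969
outer loop
vertex -2.33 3.679 4.081
vertex -2.644 3.343 3.965
vertex -1.534 2.637 3.983
endloop
endfacet
facet normal -0.596 0.695 -0.401
outer loop
vertex -2.644 3.343 3.965
vertex -2.226 3.443 3.517
vertex -2.713 3.065 3.586
endloop
endfacet
facet normal -0.443 -0.682 0.581
outer loop
vertex -2.644 3.343 3.965
vertex -2.713 3.065 3.586
vertex -1.534 2.637 3.983
endloop
endfacet
facet normal -0.597 0.695 -0.400
outer loop
vertex -2.713 3.065 3.586
vertex -2.226 3.443 3.517
vertex -2.497 3.009 3.167
endloop
endfacet
facet normal -0.328 -0.944 -0.043
outer loop
vertex -2.713 3.065 3.586
vertex -2.497 3.009 3.167
vertex -1.534 2.637 3.983
endloop
endfacet
facet normal -0.595 0.696 -0.402
outer loop
vertex -2.497 3.009 3.167
vertex -2.226 3.443 3.517
vertex -2.122 3.207 2.954
endloop
endfacet
facet normal 0.134 -0.832 -0.538
outer loop
vertex -2.497 3.009 3.167
vertex -2.122 3.207 2.954
vertex -1.534 2.637 3.983
endloop
endfacet
facet normal -0.597 0.695 -0.401
outer loop
vertex -2.122 3.207 2.954
vertex -2.226 3.443 3.517
vertex -1.809 3.543 3.07
endloop
endfacet
facet normal 0.672 -0.414 -0.614
outer loop
vertex -2.122 3.207 2.954
vertex -1.809 3.543 3.07
vertex -1.534 2.637 3.983
endloop
endfacet

endsolid


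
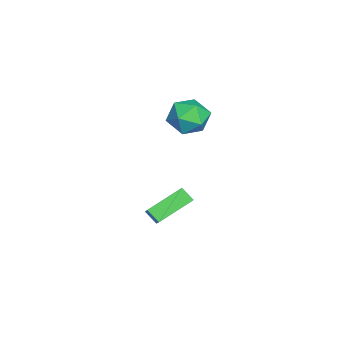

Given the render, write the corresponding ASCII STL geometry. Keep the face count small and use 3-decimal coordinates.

solid 
facet normal -0.784 0.601 0.155
outer loop
vertex 0.137 -2.804 3.049
vertex 0.22 -2.99 4.188
vertex 0.796 -2.112 3.701
endloop
endfacet
facet normal -0.421 0.801 -0.425
outer loop
vertex 0.137 -2.804 3.049
vertex 0.796 -2.112 3.701
vertex 1.173 -2.463 2.666
endloop
endfacet
facet normal -0.407 0.251 -0.878
outer loop
vertex 0.137 -2.804 3.049
vertex 1.173 -2.463 2.666
vertex 0.831 -3.557 2.512
endloop
endfacet
facet normal -0.763 -0.291 -0.577
outer loop
vertex 0.137 -2.804 3.049
vertex 0.831 -3.557 2.512
vertex 0.243 -3.882 3.453
endloop
endfacet
facet normal -0.995 -0.075 0.060
outer loop
vertex 0.137 -2.804 3.049
vertex 0.243 -3.882 3.453
vertex 0.22 -2.99 4.188
endloop
endfacet
facet normal 0.251 0.941 -0.228
outer loop
vertex 1.173 -2.463 2.666
vertex 0.796 -2.112 3.701
vertex 1.897 -2.438 3.567
endloop
endfacet
facet normal -0.338 0.616 0.712
outer loop
vertex 0.796 -2.112 3.701
vertex 0.22 -2.99 4.188
vertex 1.309 -2.763 4.508
endloop
endfacet
facet normal -0.678 -0.478 0.558
outer loop
vertex 0.22 -2.99 4.188
vertex 0.243 -3.882 3.453
vertex 0.967 -3.857 4.354
endloop
endfacet
facet normal -0.303 -0.827 -0.475
outer loop
vertex 0.243 -3.882 3.453
vertex 0.831 -3.557 2.512
vertex 1.344 -4.208 3.319
endloop
endfacet
facet normal 0.272 0.050 -0.961
outer loop
vertex 0.831 -3.557 2.512
vertex 1.173 -2.463 2.666
vertex 1.92 -3.33 2.832
endloop
endfacet
facet normal 0.763 0.291 0.577
outer loop
vertex 2.003 -3.516 3.971
vertex 1.897 -2.438 3.567
vertex 1.309 -2.763 4.508
endloop
endfacet
facet normal 0.407 -0.251 0.878
outer loop
vertex 2.003 -3.516 3.971
vertex 1.309 -2.763 4.508
vertex 0.967 -3.857 4.354
endloop
endfacet
facet normal 0.421 -0.801 0.425
outer loop
vertex 2.003 -3.516 3.971
vertex 0.967 -3.857 4.354
vertex 1.344 -4.208 3.319
endloop
endfacet
facet normal 0.784 -0.601 -0.155
outer loop
vertex 2.003 -3.516 3.971
vertex 1.344 -4.208 3.319
vertex 1.92 -3.33 2.832
endloop
endfacet
facet normal 0.995 0.075 -0.060
outer loop
vertex 2.003 -3.516 3.971
vertex 1.92 -3.33 2.832
vertex 1.897 -2.438 3.567
endloop
endfacet
facet normal 0.303 0.827 0.475
outer loop
vertex 1.309 -2.763 4.508
vertex 1.897 -2.438 3.567
vertex 0.796 -2.112 3.701
endloop
endfacet
facet normal -0.272 -0.050 0.961
outer loop
vertex 0.967 -3.857 4.354
vertex 1.309 -2.763 4.508
vertex 0.22 -2.99 4.188
endloop
endfacet
facet normal -0.251 -0.941 0.228
outer loop
vertex 1.344 -4.208 3.319
vertex 0.967 -3.857 4.354
vertex 0.243 -3.882 3.453
endloop
endfacet
facet normal 0.338 -0.616 -0.712
outer loop
vertex 1.92 -3.33 2.832
vertex 1.344 -4.208 3.319
vertex 0.831 -3.557 2.512
endloop
endfacet
facet normal 0.678 0.478 -0.558
outer loop
vertex 1.897 -2.438 3.567
vertex 1.92 -3.33 2.832
vertex 1.173 -2.463 2.666
endloop
endfacet
facet normal -0.540 0.716 0.443
outer loop
vertex 2.393 -3.287 -0.657
vertex 2.728 -2.685 -1.221
vertex 0.849 -3.646 -1.957
endloop
endfacet
facet normal -0.376 -0.676 0.634
outer loop
vertex 1.972 -5.135 -2.879
vertex 2.393 -3.287 -0.657
vertex 0.849 -3.646 -1.957
endloop
endfacet
facet normal -0.540 0.716 0.443
outer loop
vertex 0.849 -3.646 -1.957
vertex 2.728 -2.685 -1.221
vertex 1.184 -3.044 -2.521
endloop
endfacet
facet normal -0.753 -0.175 -0.634
outer loop
vertex 1.184 -3.044 -2.521
vertex 1.972 -5.135 -2.879
vertex 0.849 -3.646 -1.957
endloop
endfacet
facet normal 0.753 0.175 0.634
outer loop
vertex 2.393 -3.287 -0.657
vertex 3.851 -4.174 -2.143
vertex 2.728 -2.685 -1.221
endloop
endfacet
facet normal -0.376 -0.676 0.634
outer loop
vertex 3.516 -4.776 -1.579
vertex 2.393 -3.287 -0.657
vertex 1.972 -5.135 -2.879
endloop
endfacet
facet normal 0.753 0.175 0.634
outer loop
vertex 3.516 -4.776 -1.579
vertex 3.851 -4.174 -2.143
vertex 2.393 -3.287 -0.657
endloop
endfacet
facet normal 0.376 0.676 -0.634
outer loop
vertex 2.728 -2.685 -1.221
vertex 3.851 -4.174 -2.143
vertex 1.184 -3.044 -2.521
endloop
endfacet
facet normal -0.753 -0.175 -0.634
outer loop
vertex 2.307 -4.533 -3.443
vertex 1.972 -5.135 -2.879
vertex 1.184 -3.044 -2.521
endloop
endfacet
facet normal 0.376 0.676 -0.634
outer loop
vertex 1.184 -3.044 -2.521
vertex 3.851 -4.174 -2.143
vertex 2.307 -4.533 -3.443
endloop
endfacet
facet normal 0.540 -0.716 -0.443
outer loop
vertex 2.307 -4.533 -3.443
vertex 3.516 -4.776 -1.579
vertex 1.972 -5.135 -2.879
endloop
endfacet
facet normal 0.540 -0.716 -0.443
outer loop
vertex 3.851 -4.174 -2.143
vertex 3.516 -4.776 -1.579
vertex 2.307 -4.533 -3.443
endloop
endfacet

endsolid


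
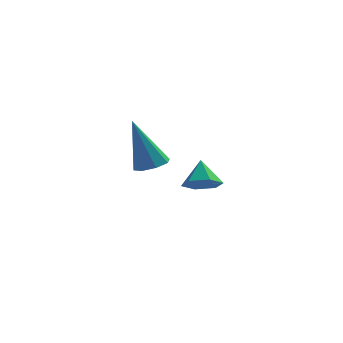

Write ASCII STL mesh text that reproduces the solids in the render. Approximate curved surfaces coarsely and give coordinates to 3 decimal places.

solid 
facet normal 0.318 -0.118 -0.941
outer loop
vertex 2.239 -0.003 0.307
vertex 1.683 0.295 0.082
vertex 2.294 0.505 0.262
endloop
endfacet
facet normal 0.814 -0.037 0.580
outer loop
vertex 2.239 -0.003 0.307
vertex 2.294 0.505 0.262
vertex 1.017 0.545 2.058
endloop
endfacet
facet normal 0.318 -0.118 -0.941
outer loop
vertex 2.294 0.505 0.262
vertex 1.683 0.295 0.082
vertex 1.99 0.89 0.111
endloop
endfacet
facet normal 0.621 0.658 0.427
outer loop
vertex 2.294 0.505 0.262
vertex 1.99 0.89 0.111
vertex 1.017 0.545 2.058
endloop
endfacet
facet normal 0.318 -0.118 -0.941
outer loop
vertex 1.99 0.89 0.111
vertex 1.683 0.295 0.082
vertex 1.507 0.926 -0.057
endloop
endfacet
facet normal 0.011 0.984 0.180
outer loop
vertex 1.99 0.89 0.111
vertex 1.507 0.926 -0.057
vertex 1.017 0.545 2.058
endloop
endfacet
facet normal 0.317 -0.119 -0.941
outer loop
vertex 1.507 0.926 -0.057
vertex 1.683 0.295 0.082
vertex 1.127 0.593 -0.143
endloop
endfacet
facet normal -0.657 0.754 -0.016
outer loop
vertex 1.507 0.926 -0.057
vertex 1.127 0.593 -0.143
vertex 1.017 0.545 2.058
endloop
endfacet
facet normal 0.317 -0.119 -0.941
outer loop
vertex 1.127 0.593 -0.143
vertex 1.683 0.295 0.082
vertex 1.073 0.085 -0.097
endloop
endfacet
facet normal -0.994 0.101 -0.047
outer loop
vertex 1.127 0.593 -0.143
vertex 1.073 0.085 -0.097
vertex 1.017 0.545 2.058
endloop
endfacet
facet normal 0.317 -0.119 -0.941
outer loop
vertex 1.073 0.085 -0.097
vertex 1.683 0.295 0.082
vertex 1.376 -0.3 0.054
endloop
endfacet
facet normal -0.801 -0.589 0.105
outer loop
vertex 1.073 0.085 -0.097
vertex 1.376 -0.3 0.054
vertex 1.017 0.545 2.058
endloop
endfacet
facet normal 0.317 -0.119 -0.941
outer loop
vertex 1.376 -0.3 0.054
vertex 1.683 0.295 0.082
vertex 1.859 -0.336 0.221
endloop
endfacet
facet normal -0.190 -0.916 0.352
outer loop
vertex 1.376 -0.3 0.054
vertex 1.859 -0.336 0.221
vertex 1.017 0.545 2.058
endloop
endfacet
facet normal 0.317 -0.119 -0.941
outer loop
vertex 1.859 -0.336 0.221
vertex 1.683 0.295 0.082
vertex 2.239 -0.003 0.307
endloop
endfacet
facet normal 0.478 -0.687 0.548
outer loop
vertex 1.859 -0.336 0.221
vertex 2.239 -0.003 0.307
vertex 1.017 0.545 2.058
endloop
endfacet
facet normal 0.050 -0.672 -0.739
outer loop
vertex 4.097 -4.198 1.335
vertex 3.427 -4.139 1.236
vertex 3.857 -3.735 0.898
endloop
endfacet
facet normal 0.788 0.586 0.189
outer loop
vertex 4.097 -4.198 1.335
vertex 3.857 -3.735 0.898
vertex 3.373 -3.441 2.004
endloop
endfacet
facet normal 0.051 -0.672 -0.739
outer loop
vertex 3.857 -3.735 0.898
vertex 3.427 -4.139 1.236
vertex 3.187 -3.677 0.799
endloop
endfacet
facet normal 0.115 0.971 -0.208
outer loop
vertex 3.857 -3.735 0.898
vertex 3.187 -3.677 0.799
vertex 3.373 -3.441 2.004
endloop
endfacet
facet normal 0.052 -0.672 -0.739
outer loop
vertex 3.187 -3.677 0.799
vertex 3.427 -4.139 1.236
vertex 2.757 -4.081 1.136
endloop
endfacet
facet normal -0.698 0.716 -0.032
outer loop
vertex 3.187 -3.677 0.799
vertex 2.757 -4.081 1.136
vertex 3.373 -3.441 2.004
endloop
endfacet
facet normal 0.052 -0.672 -0.739
outer loop
vertex 2.757 -4.081 1.136
vertex 3.427 -4.139 1.236
vertex 2.996 -4.543 1.573
endloop
endfacet
facet normal -0.839 0.076 0.539
outer loop
vertex 2.757 -4.081 1.136
vertex 2.996 -4.543 1.573
vertex 3.373 -3.441 2.004
endloop
endfacet
facet normal 0.051 -0.671 -0.739
outer loop
vertex 2.996 -4.543 1.573
vertex 3.427 -4.139 1.236
vertex 3.666 -4.602 1.673
endloop
endfacet
facet normal -0.167 -0.309 0.936
outer loop
vertex 2.996 -4.543 1.573
vertex 3.666 -4.602 1.673
vertex 3.373 -3.441 2.004
endloop
endfacet
facet normal 0.050 -0.672 -0.739
outer loop
vertex 3.666 -4.602 1.673
vertex 3.427 -4.139 1.236
vertex 4.097 -4.198 1.335
endloop
endfacet
facet normal 0.647 -0.054 0.761
outer loop
vertex 3.666 -4.602 1.673
vertex 4.097 -4.198 1.335
vertex 3.373 -3.441 2.004
endloop
endfacet

endsolid


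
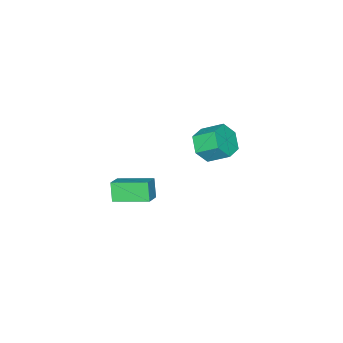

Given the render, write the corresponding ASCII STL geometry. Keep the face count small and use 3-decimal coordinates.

solid 
facet normal 0.273 -0.790 -0.548
outer loop
vertex -1.315 1.117 3.854
vertex -1.754 1.47 3.127
vertex -0.869 1.674 3.273
endloop
endfacet
facet normal 0.831 -0.094 0.548
outer loop
vertex -1.315 1.117 3.854
vertex -0.869 1.674 3.273
vertex -1.666 2.138 4.561
endloop
endfacet
facet normal 0.832 -0.092 0.548
outer loop
vertex -1.666 2.138 4.561
vertex -0.869 1.674 3.273
vertex -1.221 2.694 3.979
endloop
endfacet
facet normal -0.273 0.791 0.547
outer loop
vertex -1.666 2.138 4.561
vertex -1.221 2.694 3.979
vertex -2.106 2.49 3.833
endloop
endfacet
facet normal 0.273 -0.791 -0.547
outer loop
vertex -0.869 1.674 3.273
vertex -1.754 1.47 3.127
vertex -1.308 2.026 2.545
endloop
endfacet
facet normal 0.835 0.477 -0.273
outer loop
vertex -0.869 1.674 3.273
vertex -1.308 2.026 2.545
vertex -1.221 2.694 3.979
endloop
endfacet
facet normal 0.835 0.477 -0.273
outer loop
vertex -1.221 2.694 3.979
vertex -1.308 2.026 2.545
vertex -1.66 3.046 3.252
endloop
endfacet
facet normal -0.273 0.791 0.548
outer loop
vertex -1.221 2.694 3.979
vertex -1.66 3.046 3.252
vertex -2.106 2.49 3.833
endloop
endfacet
facet normal 0.272 -0.791 -0.547
outer loop
vertex -1.308 2.026 2.545
vertex -1.754 1.47 3.127
vertex -2.194 1.822 2.399
endloop
endfacet
facet normal 0.004 0.571 -0.821
outer loop
vertex -1.308 2.026 2.545
vertex -2.194 1.822 2.399
vertex -1.66 3.046 3.252
endloop
endfacet
facet normal 0.005 0.570 -0.821
outer loop
vertex -1.66 3.046 3.252
vertex -2.194 1.822 2.399
vertex -2.545 2.843 3.106
endloop
endfacet
facet normal -0.272 0.791 0.548
outer loop
vertex -1.66 3.046 3.252
vertex -2.545 2.843 3.106
vertex -2.106 2.49 3.833
endloop
endfacet
facet normal 0.273 -0.791 -0.547
outer loop
vertex -2.194 1.822 2.399
vertex -1.754 1.47 3.127
vertex -2.639 1.266 2.981
endloop
endfacet
facet normal -0.832 0.093 -0.547
outer loop
vertex -2.194 1.822 2.399
vertex -2.639 1.266 2.981
vertex -2.545 2.843 3.106
endloop
endfacet
facet normal -0.831 0.093 -0.549
outer loop
vertex -2.545 2.843 3.106
vertex -2.639 1.266 2.981
vertex -2.991 2.286 3.687
endloop
endfacet
facet normal -0.273 0.790 0.548
outer loop
vertex -2.545 2.843 3.106
vertex -2.991 2.286 3.687
vertex -2.106 2.49 3.833
endloop
endfacet
facet normal 0.273 -0.791 -0.548
outer loop
vertex -2.639 1.266 2.981
vertex -1.754 1.47 3.127
vertex -2.2 0.914 3.708
endloop
endfacet
facet normal -0.835 -0.477 0.273
outer loop
vertex -2.639 1.266 2.981
vertex -2.2 0.914 3.708
vertex -2.991 2.286 3.687
endloop
endfacet
facet normal -0.835 -0.477 0.273
outer loop
vertex -2.991 2.286 3.687
vertex -2.2 0.914 3.708
vertex -2.552 1.934 4.415
endloop
endfacet
facet normal -0.273 0.791 0.547
outer loop
vertex -2.991 2.286 3.687
vertex -2.552 1.934 4.415
vertex -2.106 2.49 3.833
endloop
endfacet
facet normal 0.272 -0.791 -0.548
outer loop
vertex -2.2 0.914 3.708
vertex -1.754 1.47 3.127
vertex -1.315 1.117 3.854
endloop
endfacet
facet normal -0.005 -0.571 0.821
outer loop
vertex -2.2 0.914 3.708
vertex -1.315 1.117 3.854
vertex -2.552 1.934 4.415
endloop
endfacet
facet normal -0.004 -0.570 0.821
outer loop
vertex -2.552 1.934 4.415
vertex -1.315 1.117 3.854
vertex -1.666 2.138 4.561
endloop
endfacet
facet normal -0.272 0.791 0.547
outer loop
vertex -2.552 1.934 4.415
vertex -1.666 2.138 4.561
vertex -2.106 2.49 3.833
endloop
endfacet
facet normal -0.830 -0.323 -0.454
outer loop
vertex 3.401 0.728 3.834
vertex 2.633 2.216 4.18
vertex 3.734 1.103 2.958
endloop
endfacet
facet normal 0.449 -0.870 -0.202
outer loop
vertex 4.507 1.404 3.38
vertex 3.401 0.728 3.834
vertex 3.734 1.103 2.958
endloop
endfacet
facet normal -0.830 -0.323 -0.454
outer loop
vertex 3.734 1.103 2.958
vertex 2.633 2.216 4.18
vertex 2.966 2.592 3.304
endloop
endfacet
facet normal 0.329 0.372 -0.868
outer loop
vertex 2.966 2.592 3.304
vertex 4.507 1.404 3.38
vertex 3.734 1.103 2.958
endloop
endfacet
facet normal -0.329 -0.372 0.868
outer loop
vertex 3.401 0.728 3.834
vertex 3.406 2.517 4.602
vertex 2.633 2.216 4.18
endloop
endfacet
facet normal 0.449 -0.870 -0.203
outer loop
vertex 4.174 1.028 4.256
vertex 3.401 0.728 3.834
vertex 4.507 1.404 3.38
endloop
endfacet
facet normal -0.330 -0.372 0.868
outer loop
vertex 4.174 1.028 4.256
vertex 3.406 2.517 4.602
vertex 3.401 0.728 3.834
endloop
endfacet
facet normal -0.449 0.870 0.203
outer loop
vertex 2.633 2.216 4.18
vertex 3.406 2.517 4.602
vertex 2.966 2.592 3.304
endloop
endfacet
facet normal 0.329 0.372 -0.868
outer loop
vertex 3.739 2.892 3.726
vertex 4.507 1.404 3.38
vertex 2.966 2.592 3.304
endloop
endfacet
facet normal -0.448 0.871 0.202
outer loop
vertex 2.966 2.592 3.304
vertex 3.406 2.517 4.602
vertex 3.739 2.892 3.726
endloop
endfacet
facet normal 0.830 0.323 0.454
outer loop
vertex 3.739 2.892 3.726
vertex 4.174 1.028 4.256
vertex 4.507 1.404 3.38
endloop
endfacet
facet normal 0.830 0.323 0.454
outer loop
vertex 3.406 2.517 4.602
vertex 4.174 1.028 4.256
vertex 3.739 2.892 3.726
endloop
endfacet

endsolid


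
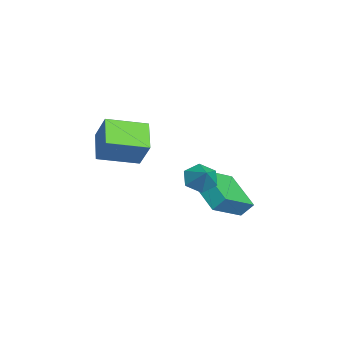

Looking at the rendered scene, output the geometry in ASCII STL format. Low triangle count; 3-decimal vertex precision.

solid 
facet normal -0.440 -0.321 -0.839
outer loop
vertex -1.108 -4.621 0.727
vertex -1.518 -2.981 0.315
vertex 0.122 -4.488 0.031
endloop
endfacet
facet normal 0.236 -0.943 0.237
outer loop
vertex 0.738 -4.039 1.205
vertex -1.108 -4.621 0.727
vertex 0.122 -4.488 0.031
endloop
endfacet
facet normal -0.440 -0.321 -0.839
outer loop
vertex 0.122 -4.488 0.031
vertex -1.518 -2.981 0.315
vertex -0.288 -2.848 -0.381
endloop
endfacet
facet normal 0.866 0.093 -0.490
outer loop
vertex -0.288 -2.848 -0.381
vertex 0.738 -4.039 1.205
vertex 0.122 -4.488 0.031
endloop
endfacet
facet normal -0.866 -0.093 0.490
outer loop
vertex -1.108 -4.621 0.727
vertex -0.902 -2.532 1.489
vertex -1.518 -2.981 0.315
endloop
endfacet
facet normal 0.236 -0.943 0.237
outer loop
vertex -0.492 -4.172 1.901
vertex -1.108 -4.621 0.727
vertex 0.738 -4.039 1.205
endloop
endfacet
facet normal -0.866 -0.093 0.490
outer loop
vertex -0.492 -4.172 1.901
vertex -0.902 -2.532 1.489
vertex -1.108 -4.621 0.727
endloop
endfacet
facet normal -0.236 0.943 -0.237
outer loop
vertex -1.518 -2.981 0.315
vertex -0.902 -2.532 1.489
vertex -0.288 -2.848 -0.381
endloop
endfacet
facet normal 0.866 0.093 -0.490
outer loop
vertex 0.328 -2.399 0.793
vertex 0.738 -4.039 1.205
vertex -0.288 -2.848 -0.381
endloop
endfacet
facet normal -0.236 0.943 -0.237
outer loop
vertex -0.288 -2.848 -0.381
vertex -0.902 -2.532 1.489
vertex 0.328 -2.399 0.793
endloop
endfacet
facet normal 0.440 0.321 0.839
outer loop
vertex 0.328 -2.399 0.793
vertex -0.492 -4.172 1.901
vertex 0.738 -4.039 1.205
endloop
endfacet
facet normal 0.440 0.321 0.839
outer loop
vertex -0.902 -2.532 1.489
vertex -0.492 -4.172 1.901
vertex 0.328 -2.399 0.793
endloop
endfacet
facet normal -0.719 -0.245 -0.651
outer loop
vertex -2.018 -0.532 -2.843
vertex -2.505 -0.604 -2.278
vertex -2.422 0.059 -2.619
endloop
endfacet
facet normal 0.744 0.611 -0.270
outer loop
vertex -2.018 -0.532 -2.843
vertex -2.422 0.059 -2.619
vertex -1.715 -0.336 -1.562
endloop
endfacet
facet normal -0.718 -0.245 -0.651
outer loop
vertex -2.422 0.059 -2.619
vertex -2.505 -0.604 -2.278
vertex -2.91 -0.014 -2.053
endloop
endfacet
facet normal 0.153 0.955 0.255
outer loop
vertex -2.422 0.059 -2.619
vertex -2.91 -0.014 -2.053
vertex -1.715 -0.336 -1.562
endloop
endfacet
facet normal -0.718 -0.244 -0.652
outer loop
vertex -2.91 -0.014 -2.053
vertex -2.505 -0.604 -2.278
vertex -2.993 -0.677 -1.713
endloop
endfacet
facet normal -0.226 0.467 0.855
outer loop
vertex -2.91 -0.014 -2.053
vertex -2.993 -0.677 -1.713
vertex -1.715 -0.336 -1.562
endloop
endfacet
facet normal -0.718 -0.245 -0.652
outer loop
vertex -2.993 -0.677 -1.713
vertex -2.505 -0.604 -2.278
vertex -2.588 -1.267 -1.937
endloop
endfacet
facet normal -0.013 -0.363 0.932
outer loop
vertex -2.993 -0.677 -1.713
vertex -2.588 -1.267 -1.937
vertex -1.715 -0.336 -1.562
endloop
endfacet
facet normal -0.719 -0.244 -0.650
outer loop
vertex -2.588 -1.267 -1.937
vertex -2.505 -0.604 -2.278
vertex -2.101 -1.195 -2.503
endloop
endfacet
facet normal 0.578 -0.707 0.408
outer loop
vertex -2.588 -1.267 -1.937
vertex -2.101 -1.195 -2.503
vertex -1.715 -0.336 -1.562
endloop
endfacet
facet normal -0.719 -0.244 -0.651
outer loop
vertex -2.101 -1.195 -2.503
vertex -2.505 -0.604 -2.278
vertex -2.018 -0.532 -2.843
endloop
endfacet
facet normal 0.957 -0.219 -0.193
outer loop
vertex -2.101 -1.195 -2.503
vertex -2.018 -0.532 -2.843
vertex -1.715 -0.336 -1.562
endloop
endfacet
facet normal -0.606 0.620 -0.499
outer loop
vertex -4.666 0.603 -3.274
vertex -3.075 1.527 -4.057
vertex -4.676 0.089 -3.9
endloop
endfacet
facet normal -0.795 -0.462 0.392
outer loop
vertex -3.585 -1.027 -3.003
vertex -4.666 0.603 -3.274
vertex -4.676 0.089 -3.9
endloop
endfacet
facet normal -0.606 0.620 -0.499
outer loop
vertex -4.676 0.089 -3.9
vertex -3.075 1.527 -4.057
vertex -3.085 1.013 -4.684
endloop
endfacet
facet normal -0.013 -0.634 -0.773
outer loop
vertex -3.085 1.013 -4.684
vertex -3.585 -1.027 -3.003
vertex -4.676 0.089 -3.9
endloop
endfacet
facet normal 0.013 0.634 0.773
outer loop
vertex -4.666 0.603 -3.274
vertex -1.984 0.411 -3.16
vertex -3.075 1.527 -4.057
endloop
endfacet
facet normal -0.795 -0.462 0.392
outer loop
vertex -3.575 -0.513 -2.376
vertex -4.666 0.603 -3.274
vertex -3.585 -1.027 -3.003
endloop
endfacet
facet normal 0.013 0.634 0.773
outer loop
vertex -3.575 -0.513 -2.376
vertex -1.984 0.411 -3.16
vertex -4.666 0.603 -3.274
endloop
endfacet
facet normal 0.795 0.463 -0.392
outer loop
vertex -3.075 1.527 -4.057
vertex -1.984 0.411 -3.16
vertex -3.085 1.013 -4.684
endloop
endfacet
facet normal -0.012 -0.634 -0.773
outer loop
vertex -1.994 -0.103 -3.786
vertex -3.585 -1.027 -3.003
vertex -3.085 1.013 -4.684
endloop
endfacet
facet normal 0.795 0.462 -0.392
outer loop
vertex -3.085 1.013 -4.684
vertex -1.984 0.411 -3.16
vertex -1.994 -0.103 -3.786
endloop
endfacet
facet normal 0.606 -0.620 0.499
outer loop
vertex -1.994 -0.103 -3.786
vertex -3.575 -0.513 -2.376
vertex -3.585 -1.027 -3.003
endloop
endfacet
facet normal 0.606 -0.620 0.499
outer loop
vertex -1.984 0.411 -3.16
vertex -3.575 -0.513 -2.376
vertex -1.994 -0.103 -3.786
endloop
endfacet

endsolid


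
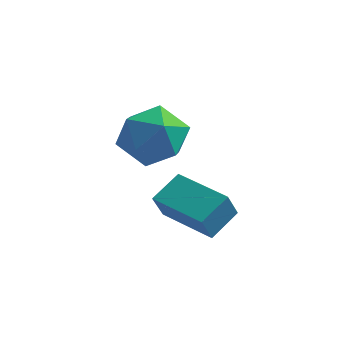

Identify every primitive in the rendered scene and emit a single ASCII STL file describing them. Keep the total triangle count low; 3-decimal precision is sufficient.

solid 
facet normal -0.013 -0.187 0.982
outer loop
vertex -1.512 3.835 -1.842
vertex -2.114 2.914 -2.025
vertex -1.0 2.861 -2.02
endloop
endfacet
facet normal 0.582 0.160 0.797
outer loop
vertex -1.512 3.835 -1.842
vertex -1.0 2.861 -2.02
vertex -0.608 3.79 -2.493
endloop
endfacet
facet normal 0.393 0.777 0.492
outer loop
vertex -1.512 3.835 -1.842
vertex -0.608 3.79 -2.493
vertex -1.479 4.419 -2.791
endloop
endfacet
facet normal -0.321 0.811 0.488
outer loop
vertex -1.512 3.835 -1.842
vertex -1.479 4.419 -2.791
vertex -2.409 3.877 -2.502
endloop
endfacet
facet normal -0.572 0.217 0.791
outer loop
vertex -1.512 3.835 -1.842
vertex -2.409 3.877 -2.502
vertex -2.114 2.914 -2.025
endloop
endfacet
facet normal 0.923 -0.232 0.308
outer loop
vertex -0.608 3.79 -2.493
vertex -1.0 2.861 -2.02
vertex -0.651 2.843 -3.078
endloop
endfacet
facet normal -0.040 -0.793 0.608
outer loop
vertex -1.0 2.861 -2.02
vertex -2.114 2.914 -2.025
vertex -1.581 2.301 -2.789
endloop
endfacet
facet normal -0.944 -0.141 0.298
outer loop
vertex -2.114 2.914 -2.025
vertex -2.409 3.877 -2.502
vertex -2.452 2.93 -3.087
endloop
endfacet
facet normal -0.538 0.821 -0.191
outer loop
vertex -2.409 3.877 -2.502
vertex -1.479 4.419 -2.791
vertex -2.06 3.859 -3.56
endloop
endfacet
facet normal 0.616 0.766 -0.185
outer loop
vertex -1.479 4.419 -2.791
vertex -0.608 3.79 -2.493
vertex -0.946 3.806 -3.555
endloop
endfacet
facet normal 0.321 -0.811 -0.488
outer loop
vertex -1.548 2.885 -3.738
vertex -0.651 2.843 -3.078
vertex -1.581 2.301 -2.789
endloop
endfacet
facet normal -0.393 -0.777 -0.492
outer loop
vertex -1.548 2.885 -3.738
vertex -1.581 2.301 -2.789
vertex -2.452 2.93 -3.087
endloop
endfacet
facet normal -0.582 -0.160 -0.797
outer loop
vertex -1.548 2.885 -3.738
vertex -2.452 2.93 -3.087
vertex -2.06 3.859 -3.56
endloop
endfacet
facet normal 0.013 0.187 -0.982
outer loop
vertex -1.548 2.885 -3.738
vertex -2.06 3.859 -3.56
vertex -0.946 3.806 -3.555
endloop
endfacet
facet normal 0.572 -0.217 -0.791
outer loop
vertex -1.548 2.885 -3.738
vertex -0.946 3.806 -3.555
vertex -0.651 2.843 -3.078
endloop
endfacet
facet normal 0.538 -0.821 0.191
outer loop
vertex -1.581 2.301 -2.789
vertex -0.651 2.843 -3.078
vertex -1.0 2.861 -2.02
endloop
endfacet
facet normal -0.616 -0.766 0.185
outer loop
vertex -2.452 2.93 -3.087
vertex -1.581 2.301 -2.789
vertex -2.114 2.914 -2.025
endloop
endfacet
facet normal -0.923 0.232 -0.308
outer loop
vertex -2.06 3.859 -3.56
vertex -2.452 2.93 -3.087
vertex -2.409 3.877 -2.502
endloop
endfacet
facet normal 0.040 0.793 -0.608
outer loop
vertex -0.946 3.806 -3.555
vertex -2.06 3.859 -3.56
vertex -1.479 4.419 -2.791
endloop
endfacet
facet normal 0.944 0.141 -0.298
outer loop
vertex -0.651 2.843 -3.078
vertex -0.946 3.806 -3.555
vertex -0.608 3.79 -2.493
endloop
endfacet
facet normal -0.932 0.355 0.073
outer loop
vertex -0.392 0.59 -3.375
vertex -0.019 1.464 -2.862
vertex -0.284 1.049 -4.235
endloop
endfacet
facet normal -0.346 -0.809 -0.475
outer loop
vertex 1.319 0.436 -4.358
vertex -0.392 0.59 -3.375
vertex -0.284 1.049 -4.235
endloop
endfacet
facet normal -0.931 0.357 0.072
outer loop
vertex -0.284 1.049 -4.235
vertex -0.019 1.464 -2.862
vertex 0.09 1.922 -3.721
endloop
endfacet
facet normal 0.112 0.468 -0.877
outer loop
vertex 0.09 1.922 -3.721
vertex 1.319 0.436 -4.358
vertex -0.284 1.049 -4.235
endloop
endfacet
facet normal -0.111 -0.467 0.877
outer loop
vertex -0.392 0.59 -3.375
vertex 1.584 0.851 -2.985
vertex -0.019 1.464 -2.862
endloop
endfacet
facet normal -0.346 -0.809 -0.475
outer loop
vertex 1.21 -0.022 -3.499
vertex -0.392 0.59 -3.375
vertex 1.319 0.436 -4.358
endloop
endfacet
facet normal -0.111 -0.468 0.876
outer loop
vertex 1.21 -0.022 -3.499
vertex 1.584 0.851 -2.985
vertex -0.392 0.59 -3.375
endloop
endfacet
facet normal 0.346 0.809 0.475
outer loop
vertex -0.019 1.464 -2.862
vertex 1.584 0.851 -2.985
vertex 0.09 1.922 -3.721
endloop
endfacet
facet normal 0.111 0.468 -0.877
outer loop
vertex 1.692 1.31 -3.845
vertex 1.319 0.436 -4.358
vertex 0.09 1.922 -3.721
endloop
endfacet
facet normal 0.346 0.809 0.475
outer loop
vertex 0.09 1.922 -3.721
vertex 1.584 0.851 -2.985
vertex 1.692 1.31 -3.845
endloop
endfacet
facet normal 0.932 -0.356 -0.071
outer loop
vertex 1.692 1.31 -3.845
vertex 1.21 -0.022 -3.499
vertex 1.319 0.436 -4.358
endloop
endfacet
facet normal 0.932 -0.356 -0.073
outer loop
vertex 1.584 0.851 -2.985
vertex 1.21 -0.022 -3.499
vertex 1.692 1.31 -3.845
endloop
endfacet

endsolid


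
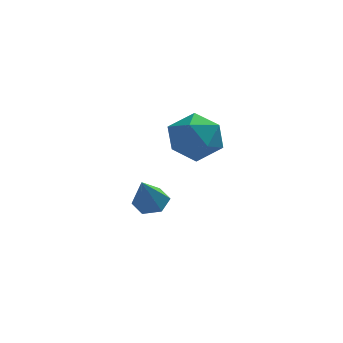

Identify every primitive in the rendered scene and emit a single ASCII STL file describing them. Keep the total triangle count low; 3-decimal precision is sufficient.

solid 
facet normal 0.193 0.476 -0.858
outer loop
vertex -2.701 1.951 -4.87
vertex -3.14 2.583 -4.618
vertex -2.347 2.551 -4.457
endloop
endfacet
facet normal 0.754 -0.611 0.242
outer loop
vertex -2.701 1.951 -4.87
vertex -2.347 2.551 -4.457
vertex -3.5 1.697 -3.022
endloop
endfacet
facet normal 0.193 0.477 -0.858
outer loop
vertex -2.347 2.551 -4.457
vertex -3.14 2.583 -4.618
vertex -2.787 3.183 -4.205
endloop
endfacet
facet normal 0.697 0.212 0.686
outer loop
vertex -2.347 2.551 -4.457
vertex -2.787 3.183 -4.205
vertex -3.5 1.697 -3.022
endloop
endfacet
facet normal 0.193 0.477 -0.858
outer loop
vertex -2.787 3.183 -4.205
vertex -3.14 2.583 -4.618
vertex -3.58 3.215 -4.366
endloop
endfacet
facet normal -0.125 0.654 0.746
outer loop
vertex -2.787 3.183 -4.205
vertex -3.58 3.215 -4.366
vertex -3.5 1.697 -3.022
endloop
endfacet
facet normal 0.193 0.476 -0.858
outer loop
vertex -3.58 3.215 -4.366
vertex -3.14 2.583 -4.618
vertex -3.934 2.614 -4.779
endloop
endfacet
facet normal -0.890 0.275 0.363
outer loop
vertex -3.58 3.215 -4.366
vertex -3.934 2.614 -4.779
vertex -3.5 1.697 -3.022
endloop
endfacet
facet normal 0.193 0.476 -0.858
outer loop
vertex -3.934 2.614 -4.779
vertex -3.14 2.583 -4.618
vertex -3.494 1.982 -5.031
endloop
endfacet
facet normal -0.833 -0.548 -0.080
outer loop
vertex -3.934 2.614 -4.779
vertex -3.494 1.982 -5.031
vertex -3.5 1.697 -3.022
endloop
endfacet
facet normal 0.193 0.476 -0.858
outer loop
vertex -3.494 1.982 -5.031
vertex -3.14 2.583 -4.618
vertex -2.701 1.951 -4.87
endloop
endfacet
facet normal -0.010 -0.990 -0.140
outer loop
vertex -3.494 1.982 -5.031
vertex -2.701 1.951 -4.87
vertex -3.5 1.697 -3.022
endloop
endfacet
facet normal -0.548 0.659 0.515
outer loop
vertex -1.822 0.81 0.538
vertex -2.442 -0.131 1.082
vertex -1.402 0.321 1.611
endloop
endfacet
facet normal 0.103 0.920 0.379
outer loop
vertex -1.822 0.81 0.538
vertex -1.402 0.321 1.611
vertex -0.597 0.608 0.696
endloop
endfacet
facet normal 0.195 0.924 -0.328
outer loop
vertex -1.822 0.81 0.538
vertex -0.597 0.608 0.696
vertex -1.14 0.334 -0.397
endloop
endfacet
facet normal -0.399 0.666 -0.630
outer loop
vertex -1.822 0.81 0.538
vertex -1.14 0.334 -0.397
vertex -2.28 -0.123 -0.159
endloop
endfacet
facet normal -0.858 0.502 -0.109
outer loop
vertex -1.822 0.81 0.538
vertex -2.28 -0.123 -0.159
vertex -2.442 -0.131 1.082
endloop
endfacet
facet normal 0.582 0.474 0.661
outer loop
vertex -0.597 0.608 0.696
vertex -1.402 0.321 1.611
vertex -0.46 -0.457 1.339
endloop
endfacet
facet normal -0.470 0.051 0.881
outer loop
vertex -1.402 0.321 1.611
vertex -2.442 -0.131 1.082
vertex -1.6 -0.914 1.577
endloop
endfacet
facet normal -0.971 -0.202 -0.128
outer loop
vertex -2.442 -0.131 1.082
vertex -2.28 -0.123 -0.159
vertex -2.143 -1.188 0.484
endloop
endfacet
facet normal -0.228 0.063 -0.972
outer loop
vertex -2.28 -0.123 -0.159
vertex -1.14 0.334 -0.397
vertex -1.338 -0.901 -0.431
endloop
endfacet
facet normal 0.731 0.481 -0.484
outer loop
vertex -1.14 0.334 -0.397
vertex -0.597 0.608 0.696
vertex -0.298 -0.449 0.098
endloop
endfacet
facet normal 0.399 -0.666 0.630
outer loop
vertex -0.918 -1.39 0.642
vertex -0.46 -0.457 1.339
vertex -1.6 -0.914 1.577
endloop
endfacet
facet normal -0.195 -0.924 0.328
outer loop
vertex -0.918 -1.39 0.642
vertex -1.6 -0.914 1.577
vertex -2.143 -1.188 0.484
endloop
endfacet
facet normal -0.103 -0.920 -0.379
outer loop
vertex -0.918 -1.39 0.642
vertex -2.143 -1.188 0.484
vertex -1.338 -0.901 -0.431
endloop
endfacet
facet normal 0.548 -0.659 -0.515
outer loop
vertex -0.918 -1.39 0.642
vertex -1.338 -0.901 -0.431
vertex -0.298 -0.449 0.098
endloop
endfacet
facet normal 0.858 -0.502 0.109
outer loop
vertex -0.918 -1.39 0.642
vertex -0.298 -0.449 0.098
vertex -0.46 -0.457 1.339
endloop
endfacet
facet normal 0.228 -0.063 0.972
outer loop
vertex -1.6 -0.914 1.577
vertex -0.46 -0.457 1.339
vertex -1.402 0.321 1.611
endloop
endfacet
facet normal -0.731 -0.481 0.484
outer loop
vertex -2.143 -1.188 0.484
vertex -1.6 -0.914 1.577
vertex -2.442 -0.131 1.082
endloop
endfacet
facet normal -0.582 -0.474 -0.661
outer loop
vertex -1.338 -0.901 -0.431
vertex -2.143 -1.188 0.484
vertex -2.28 -0.123 -0.159
endloop
endfacet
facet normal 0.470 -0.051 -0.881
outer loop
vertex -0.298 -0.449 0.098
vertex -1.338 -0.901 -0.431
vertex -1.14 0.334 -0.397
endloop
endfacet
facet normal 0.971 0.202 0.128
outer loop
vertex -0.46 -0.457 1.339
vertex -0.298 -0.449 0.098
vertex -0.597 0.608 0.696
endloop
endfacet

endsolid


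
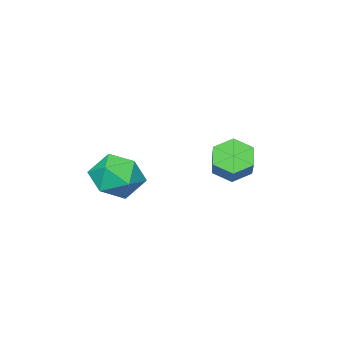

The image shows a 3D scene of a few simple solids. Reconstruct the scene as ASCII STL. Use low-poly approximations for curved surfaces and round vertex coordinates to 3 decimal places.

solid 
facet normal 0.172 0.118 0.978
outer loop
vertex 1.624 -2.07 1.626
vertex 1.746 -2.951 1.711
vertex 2.44 -2.42 1.525
endloop
endfacet
facet normal 0.374 0.696 0.612
outer loop
vertex 1.624 -2.07 1.626
vertex 2.44 -2.42 1.525
vertex 2.156 -1.779 0.97
endloop
endfacet
facet normal -0.195 0.945 0.261
outer loop
vertex 1.624 -2.07 1.626
vertex 2.156 -1.779 0.97
vertex 1.287 -1.915 0.813
endloop
endfacet
facet normal -0.748 0.522 0.410
outer loop
vertex 1.624 -2.07 1.626
vertex 1.287 -1.915 0.813
vertex 1.033 -2.639 1.271
endloop
endfacet
facet normal -0.522 0.010 0.853
outer loop
vertex 1.624 -2.07 1.626
vertex 1.033 -2.639 1.271
vertex 1.746 -2.951 1.711
endloop
endfacet
facet normal 0.860 0.493 0.130
outer loop
vertex 2.156 -1.779 0.97
vertex 2.44 -2.42 1.525
vertex 2.607 -2.481 0.649
endloop
endfacet
facet normal 0.532 -0.443 0.721
outer loop
vertex 2.44 -2.42 1.525
vertex 1.746 -2.951 1.711
vertex 2.353 -3.205 1.107
endloop
endfacet
facet normal -0.591 -0.617 0.520
outer loop
vertex 1.746 -2.951 1.711
vertex 1.033 -2.639 1.271
vertex 1.484 -3.341 0.95
endloop
endfacet
facet normal -0.957 0.211 -0.197
outer loop
vertex 1.033 -2.639 1.271
vertex 1.287 -1.915 0.813
vertex 1.2 -2.7 0.395
endloop
endfacet
facet normal -0.061 0.897 -0.438
outer loop
vertex 1.287 -1.915 0.813
vertex 2.156 -1.779 0.97
vertex 1.894 -2.169 0.209
endloop
endfacet
facet normal 0.748 -0.522 -0.410
outer loop
vertex 2.016 -3.05 0.294
vertex 2.607 -2.481 0.649
vertex 2.353 -3.205 1.107
endloop
endfacet
facet normal 0.195 -0.945 -0.261
outer loop
vertex 2.016 -3.05 0.294
vertex 2.353 -3.205 1.107
vertex 1.484 -3.341 0.95
endloop
endfacet
facet normal -0.374 -0.696 -0.612
outer loop
vertex 2.016 -3.05 0.294
vertex 1.484 -3.341 0.95
vertex 1.2 -2.7 0.395
endloop
endfacet
facet normal -0.172 -0.118 -0.978
outer loop
vertex 2.016 -3.05 0.294
vertex 1.2 -2.7 0.395
vertex 1.894 -2.169 0.209
endloop
endfacet
facet normal 0.522 -0.010 -0.853
outer loop
vertex 2.016 -3.05 0.294
vertex 1.894 -2.169 0.209
vertex 2.607 -2.481 0.649
endloop
endfacet
facet normal 0.957 -0.211 0.197
outer loop
vertex 2.353 -3.205 1.107
vertex 2.607 -2.481 0.649
vertex 2.44 -2.42 1.525
endloop
endfacet
facet normal 0.061 -0.897 0.438
outer loop
vertex 1.484 -3.341 0.95
vertex 2.353 -3.205 1.107
vertex 1.746 -2.951 1.711
endloop
endfacet
facet normal -0.860 -0.493 -0.130
outer loop
vertex 1.2 -2.7 0.395
vertex 1.484 -3.341 0.95
vertex 1.033 -2.639 1.271
endloop
endfacet
facet normal -0.532 0.443 -0.721
outer loop
vertex 1.894 -2.169 0.209
vertex 1.2 -2.7 0.395
vertex 1.287 -1.915 0.813
endloop
endfacet
facet normal 0.591 0.617 -0.520
outer loop
vertex 2.607 -2.481 0.649
vertex 1.894 -2.169 0.209
vertex 2.156 -1.779 0.97
endloop
endfacet
facet normal -0.592 -0.536 -0.602
outer loop
vertex 0.547 -0.124 1.371
vertex 0.033 0.167 1.618
vertex 0.327 0.416 1.107
endloop
endfacet
facet normal 0.729 -0.038 -0.684
outer loop
vertex 0.547 -0.124 1.371
vertex 0.327 0.416 1.107
vertex 1.24 0.502 2.075
endloop
endfacet
facet normal 0.729 -0.038 -0.684
outer loop
vertex 1.24 0.502 2.075
vertex 0.327 0.416 1.107
vertex 1.02 1.042 1.811
endloop
endfacet
facet normal 0.593 0.536 0.601
outer loop
vertex 1.24 0.502 2.075
vertex 1.02 1.042 1.811
vertex 0.727 0.793 2.322
endloop
endfacet
facet normal -0.592 -0.536 -0.602
outer loop
vertex 0.327 0.416 1.107
vertex 0.033 0.167 1.618
vertex -0.187 0.707 1.354
endloop
endfacet
facet normal 0.067 0.712 -0.699
outer loop
vertex 0.327 0.416 1.107
vertex -0.187 0.707 1.354
vertex 1.02 1.042 1.811
endloop
endfacet
facet normal 0.067 0.712 -0.699
outer loop
vertex 1.02 1.042 1.811
vertex -0.187 0.707 1.354
vertex 0.507 1.333 2.058
endloop
endfacet
facet normal 0.593 0.536 0.601
outer loop
vertex 1.02 1.042 1.811
vertex 0.507 1.333 2.058
vertex 0.727 0.793 2.322
endloop
endfacet
facet normal -0.593 -0.536 -0.601
outer loop
vertex -0.187 0.707 1.354
vertex 0.033 0.167 1.618
vertex -0.48 0.458 1.865
endloop
endfacet
facet normal -0.662 0.750 -0.014
outer loop
vertex -0.187 0.707 1.354
vertex -0.48 0.458 1.865
vertex 0.507 1.333 2.058
endloop
endfacet
facet normal -0.662 0.750 -0.015
outer loop
vertex 0.507 1.333 2.058
vertex -0.48 0.458 1.865
vertex 0.213 1.084 2.569
endloop
endfacet
facet normal 0.592 0.536 0.602
outer loop
vertex 0.507 1.333 2.058
vertex 0.213 1.084 2.569
vertex 0.727 0.793 2.322
endloop
endfacet
facet normal -0.593 -0.536 -0.601
outer loop
vertex -0.48 0.458 1.865
vertex 0.033 0.167 1.618
vertex -0.26 -0.082 2.129
endloop
endfacet
facet normal -0.729 0.038 0.684
outer loop
vertex -0.48 0.458 1.865
vertex -0.26 -0.082 2.129
vertex 0.213 1.084 2.569
endloop
endfacet
facet normal -0.729 0.038 0.684
outer loop
vertex 0.213 1.084 2.569
vertex -0.26 -0.082 2.129
vertex 0.433 0.544 2.833
endloop
endfacet
facet normal 0.592 0.536 0.602
outer loop
vertex 0.213 1.084 2.569
vertex 0.433 0.544 2.833
vertex 0.727 0.793 2.322
endloop
endfacet
facet normal -0.593 -0.536 -0.601
outer loop
vertex -0.26 -0.082 2.129
vertex 0.033 0.167 1.618
vertex 0.253 -0.373 1.882
endloop
endfacet
facet normal -0.067 -0.712 0.699
outer loop
vertex -0.26 -0.082 2.129
vertex 0.253 -0.373 1.882
vertex 0.433 0.544 2.833
endloop
endfacet
facet normal -0.067 -0.712 0.699
outer loop
vertex 0.433 0.544 2.833
vertex 0.253 -0.373 1.882
vertex 0.947 0.253 2.586
endloop
endfacet
facet normal 0.592 0.536 0.602
outer loop
vertex 0.433 0.544 2.833
vertex 0.947 0.253 2.586
vertex 0.727 0.793 2.322
endloop
endfacet
facet normal -0.592 -0.536 -0.602
outer loop
vertex 0.253 -0.373 1.882
vertex 0.033 0.167 1.618
vertex 0.547 -0.124 1.371
endloop
endfacet
facet normal 0.661 -0.750 0.015
outer loop
vertex 0.253 -0.373 1.882
vertex 0.547 -0.124 1.371
vertex 0.947 0.253 2.586
endloop
endfacet
facet normal 0.662 -0.749 0.015
outer loop
vertex 0.947 0.253 2.586
vertex 0.547 -0.124 1.371
vertex 1.24 0.502 2.075
endloop
endfacet
facet normal 0.593 0.536 0.601
outer loop
vertex 0.947 0.253 2.586
vertex 1.24 0.502 2.075
vertex 0.727 0.793 2.322
endloop
endfacet

endsolid
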